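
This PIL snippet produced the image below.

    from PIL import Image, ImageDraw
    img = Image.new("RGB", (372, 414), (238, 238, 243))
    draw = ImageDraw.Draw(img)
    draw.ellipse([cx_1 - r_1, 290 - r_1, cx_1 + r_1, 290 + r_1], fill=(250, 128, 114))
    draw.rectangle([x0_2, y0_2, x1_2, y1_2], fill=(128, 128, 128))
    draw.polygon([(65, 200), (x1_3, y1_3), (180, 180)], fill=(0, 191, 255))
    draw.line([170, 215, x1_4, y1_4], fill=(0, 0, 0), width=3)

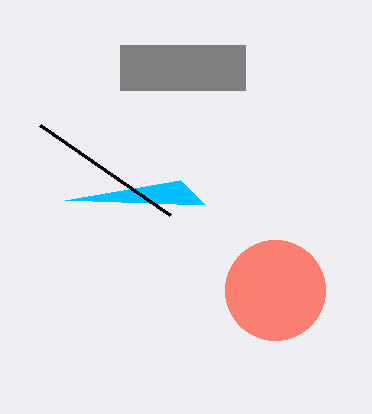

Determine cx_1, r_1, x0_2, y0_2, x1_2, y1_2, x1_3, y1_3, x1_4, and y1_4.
cx_1 = 275; r_1 = 50; x0_2 = 120; y0_2 = 45; x1_2 = 245; y1_2 = 90; x1_3 = 205; y1_3 = 205; x1_4 = 40; y1_4 = 125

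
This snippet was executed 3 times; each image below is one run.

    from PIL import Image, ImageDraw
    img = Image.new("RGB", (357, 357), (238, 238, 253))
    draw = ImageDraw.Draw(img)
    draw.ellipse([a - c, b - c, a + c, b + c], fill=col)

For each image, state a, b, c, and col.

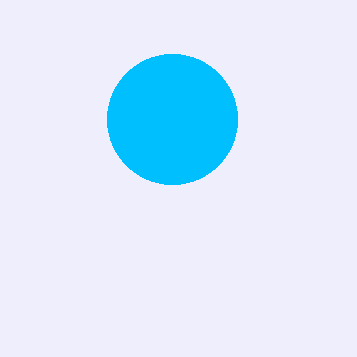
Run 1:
a = 172, b = 119, c = 65, col = 'deepskyblue'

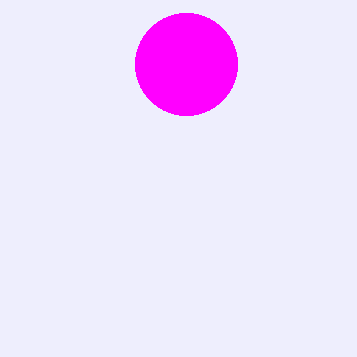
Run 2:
a = 186; b = 64; c = 51; col = 'magenta'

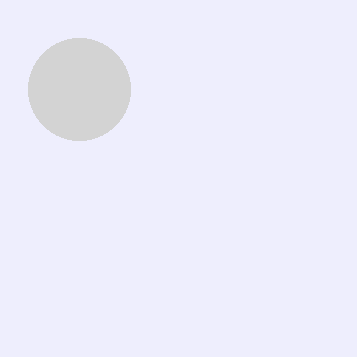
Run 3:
a = 79, b = 89, c = 51, col = 'lightgray'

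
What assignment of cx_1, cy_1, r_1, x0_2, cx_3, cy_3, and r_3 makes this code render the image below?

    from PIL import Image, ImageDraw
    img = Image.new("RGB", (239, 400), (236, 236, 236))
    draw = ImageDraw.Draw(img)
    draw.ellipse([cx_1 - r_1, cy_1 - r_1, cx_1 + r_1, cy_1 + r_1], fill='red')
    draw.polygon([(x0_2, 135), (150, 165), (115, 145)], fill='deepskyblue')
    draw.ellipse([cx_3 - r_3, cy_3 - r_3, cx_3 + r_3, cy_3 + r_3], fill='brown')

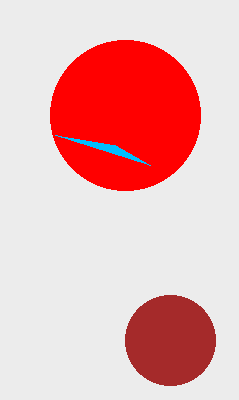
cx_1 = 125, cy_1 = 115, r_1 = 75, x0_2 = 55, cx_3 = 170, cy_3 = 340, r_3 = 45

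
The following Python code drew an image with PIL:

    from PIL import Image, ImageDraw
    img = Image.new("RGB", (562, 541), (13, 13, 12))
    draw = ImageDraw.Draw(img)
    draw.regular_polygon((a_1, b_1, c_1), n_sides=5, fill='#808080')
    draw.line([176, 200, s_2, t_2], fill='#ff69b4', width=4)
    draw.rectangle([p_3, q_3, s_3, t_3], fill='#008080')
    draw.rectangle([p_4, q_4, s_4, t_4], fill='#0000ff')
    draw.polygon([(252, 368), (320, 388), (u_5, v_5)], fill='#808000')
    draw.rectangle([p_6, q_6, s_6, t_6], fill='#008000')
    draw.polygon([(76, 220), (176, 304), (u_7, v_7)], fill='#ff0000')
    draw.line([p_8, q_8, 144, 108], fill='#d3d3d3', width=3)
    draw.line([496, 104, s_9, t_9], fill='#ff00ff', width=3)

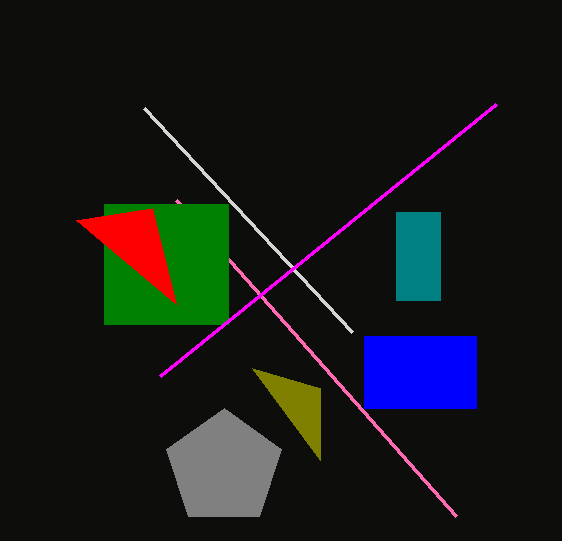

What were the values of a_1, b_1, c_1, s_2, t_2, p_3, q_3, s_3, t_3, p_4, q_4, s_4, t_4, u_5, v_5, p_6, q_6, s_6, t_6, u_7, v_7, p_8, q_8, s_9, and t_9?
a_1 = 224; b_1 = 468; c_1 = 60; s_2 = 456; t_2 = 516; p_3 = 396; q_3 = 212; s_3 = 440; t_3 = 300; p_4 = 364; q_4 = 336; s_4 = 476; t_4 = 408; u_5 = 320; v_5 = 460; p_6 = 104; q_6 = 204; s_6 = 228; t_6 = 324; u_7 = 152; v_7 = 208; p_8 = 352; q_8 = 332; s_9 = 160; t_9 = 376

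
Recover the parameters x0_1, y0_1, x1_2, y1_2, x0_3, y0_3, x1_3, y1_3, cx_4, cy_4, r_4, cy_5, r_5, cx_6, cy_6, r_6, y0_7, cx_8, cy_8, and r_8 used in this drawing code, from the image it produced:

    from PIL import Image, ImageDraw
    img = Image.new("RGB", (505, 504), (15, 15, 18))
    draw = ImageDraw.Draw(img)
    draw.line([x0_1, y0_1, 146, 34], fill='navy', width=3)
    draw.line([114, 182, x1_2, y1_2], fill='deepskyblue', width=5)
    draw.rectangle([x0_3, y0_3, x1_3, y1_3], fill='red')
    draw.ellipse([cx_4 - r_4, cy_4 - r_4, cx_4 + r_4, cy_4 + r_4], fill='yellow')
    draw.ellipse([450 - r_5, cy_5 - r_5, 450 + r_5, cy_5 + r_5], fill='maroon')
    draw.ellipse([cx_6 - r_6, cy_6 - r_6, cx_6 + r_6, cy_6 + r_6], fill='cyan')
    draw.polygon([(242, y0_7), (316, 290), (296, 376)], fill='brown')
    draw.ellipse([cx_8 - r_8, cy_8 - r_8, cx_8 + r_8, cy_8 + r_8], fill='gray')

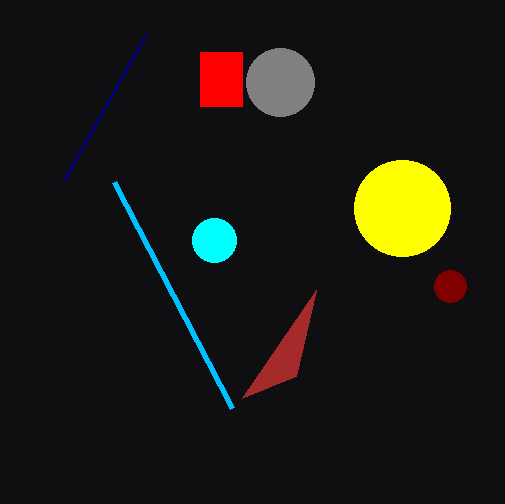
x0_1 = 64, y0_1 = 180, x1_2 = 232, y1_2 = 408, x0_3 = 200, y0_3 = 52, x1_3 = 242, y1_3 = 106, cx_4 = 402, cy_4 = 208, r_4 = 48, cy_5 = 286, r_5 = 16, cx_6 = 214, cy_6 = 240, r_6 = 22, y0_7 = 398, cx_8 = 280, cy_8 = 82, r_8 = 34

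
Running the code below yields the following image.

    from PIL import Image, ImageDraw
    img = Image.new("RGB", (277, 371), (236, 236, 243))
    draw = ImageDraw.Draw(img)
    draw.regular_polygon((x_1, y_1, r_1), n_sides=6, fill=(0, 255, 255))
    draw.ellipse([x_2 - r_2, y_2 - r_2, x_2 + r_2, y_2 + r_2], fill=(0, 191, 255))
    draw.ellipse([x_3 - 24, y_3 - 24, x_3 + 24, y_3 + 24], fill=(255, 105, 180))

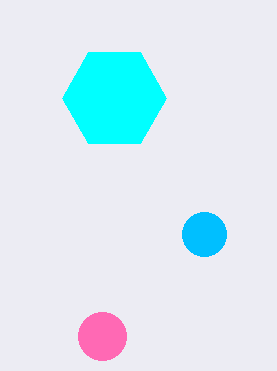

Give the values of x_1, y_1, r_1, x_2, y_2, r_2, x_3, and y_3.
x_1 = 114; y_1 = 98; r_1 = 52; x_2 = 204; y_2 = 234; r_2 = 22; x_3 = 102; y_3 = 336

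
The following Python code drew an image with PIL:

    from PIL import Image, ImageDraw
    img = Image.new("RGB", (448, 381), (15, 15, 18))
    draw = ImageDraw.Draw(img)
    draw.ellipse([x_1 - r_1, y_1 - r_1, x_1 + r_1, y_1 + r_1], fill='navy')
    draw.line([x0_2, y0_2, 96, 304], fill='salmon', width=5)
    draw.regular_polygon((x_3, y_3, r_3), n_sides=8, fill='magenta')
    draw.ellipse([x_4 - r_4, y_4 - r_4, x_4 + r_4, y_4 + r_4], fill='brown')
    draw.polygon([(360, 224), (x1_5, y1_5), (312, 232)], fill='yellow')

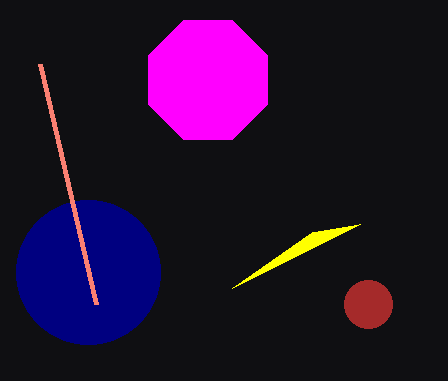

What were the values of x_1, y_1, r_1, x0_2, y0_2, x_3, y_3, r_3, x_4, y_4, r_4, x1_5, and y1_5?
x_1 = 88; y_1 = 272; r_1 = 72; x0_2 = 40; y0_2 = 64; x_3 = 208; y_3 = 80; r_3 = 64; x_4 = 368; y_4 = 304; r_4 = 24; x1_5 = 232; y1_5 = 288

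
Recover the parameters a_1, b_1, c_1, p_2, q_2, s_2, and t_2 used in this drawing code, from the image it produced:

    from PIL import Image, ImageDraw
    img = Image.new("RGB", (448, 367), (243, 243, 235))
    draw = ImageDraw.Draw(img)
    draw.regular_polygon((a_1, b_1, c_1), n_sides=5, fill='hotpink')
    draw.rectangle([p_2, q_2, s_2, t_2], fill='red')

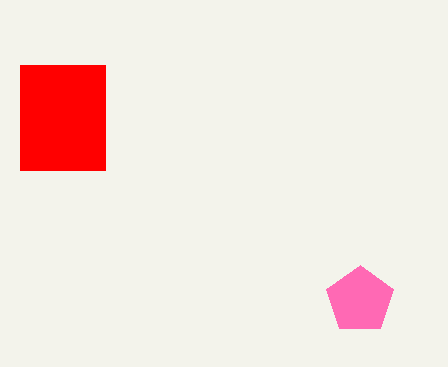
a_1 = 360
b_1 = 300
c_1 = 35
p_2 = 20
q_2 = 65
s_2 = 105
t_2 = 170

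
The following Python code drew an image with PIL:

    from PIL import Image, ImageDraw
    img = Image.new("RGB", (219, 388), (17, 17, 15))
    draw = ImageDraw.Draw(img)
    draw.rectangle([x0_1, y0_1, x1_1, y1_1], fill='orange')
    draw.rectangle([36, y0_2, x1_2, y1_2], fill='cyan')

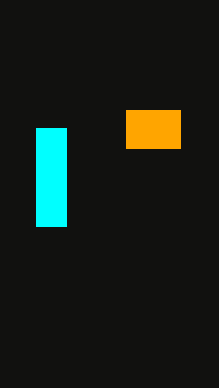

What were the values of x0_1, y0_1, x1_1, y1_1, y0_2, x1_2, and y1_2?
x0_1 = 126, y0_1 = 110, x1_1 = 180, y1_1 = 148, y0_2 = 128, x1_2 = 66, y1_2 = 226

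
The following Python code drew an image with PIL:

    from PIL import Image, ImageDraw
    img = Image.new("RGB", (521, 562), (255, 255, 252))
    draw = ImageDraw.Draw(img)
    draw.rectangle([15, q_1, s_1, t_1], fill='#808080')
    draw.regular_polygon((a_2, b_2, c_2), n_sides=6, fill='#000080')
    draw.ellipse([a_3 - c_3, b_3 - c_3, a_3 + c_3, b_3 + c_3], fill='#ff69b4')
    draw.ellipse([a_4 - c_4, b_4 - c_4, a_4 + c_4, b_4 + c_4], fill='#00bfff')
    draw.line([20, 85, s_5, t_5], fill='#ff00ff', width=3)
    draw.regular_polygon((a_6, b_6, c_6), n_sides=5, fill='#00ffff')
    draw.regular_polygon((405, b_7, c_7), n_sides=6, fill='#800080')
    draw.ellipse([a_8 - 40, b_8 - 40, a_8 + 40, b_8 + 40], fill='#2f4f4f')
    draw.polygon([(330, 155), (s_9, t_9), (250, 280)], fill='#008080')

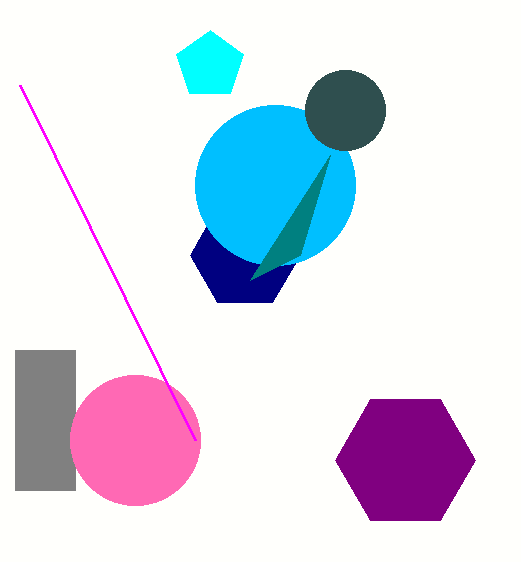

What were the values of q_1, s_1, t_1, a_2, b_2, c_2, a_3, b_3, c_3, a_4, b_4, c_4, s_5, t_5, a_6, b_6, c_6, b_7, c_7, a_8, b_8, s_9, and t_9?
q_1 = 350, s_1 = 75, t_1 = 490, a_2 = 245, b_2 = 255, c_2 = 55, a_3 = 135, b_3 = 440, c_3 = 65, a_4 = 275, b_4 = 185, c_4 = 80, s_5 = 195, t_5 = 440, a_6 = 210, b_6 = 65, c_6 = 35, b_7 = 460, c_7 = 70, a_8 = 345, b_8 = 110, s_9 = 300, t_9 = 255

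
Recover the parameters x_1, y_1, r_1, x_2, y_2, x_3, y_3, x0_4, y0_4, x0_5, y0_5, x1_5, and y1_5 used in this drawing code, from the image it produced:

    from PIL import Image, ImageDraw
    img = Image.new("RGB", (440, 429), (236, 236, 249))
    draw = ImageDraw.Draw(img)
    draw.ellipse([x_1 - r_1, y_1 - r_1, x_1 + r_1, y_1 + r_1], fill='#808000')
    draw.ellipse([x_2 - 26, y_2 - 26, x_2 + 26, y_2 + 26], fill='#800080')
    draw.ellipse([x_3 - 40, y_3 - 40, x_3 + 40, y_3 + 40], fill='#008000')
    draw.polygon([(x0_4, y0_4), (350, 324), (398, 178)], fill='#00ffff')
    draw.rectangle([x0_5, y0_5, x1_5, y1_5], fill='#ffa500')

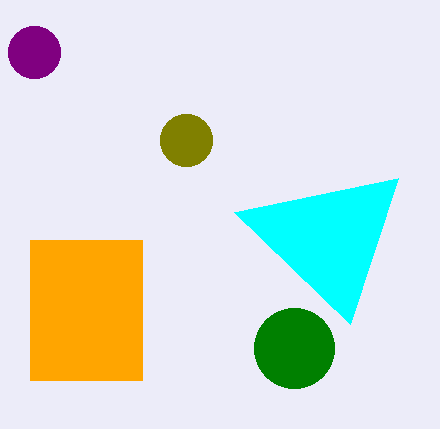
x_1 = 186
y_1 = 140
r_1 = 26
x_2 = 34
y_2 = 52
x_3 = 294
y_3 = 348
x0_4 = 234
y0_4 = 212
x0_5 = 30
y0_5 = 240
x1_5 = 142
y1_5 = 380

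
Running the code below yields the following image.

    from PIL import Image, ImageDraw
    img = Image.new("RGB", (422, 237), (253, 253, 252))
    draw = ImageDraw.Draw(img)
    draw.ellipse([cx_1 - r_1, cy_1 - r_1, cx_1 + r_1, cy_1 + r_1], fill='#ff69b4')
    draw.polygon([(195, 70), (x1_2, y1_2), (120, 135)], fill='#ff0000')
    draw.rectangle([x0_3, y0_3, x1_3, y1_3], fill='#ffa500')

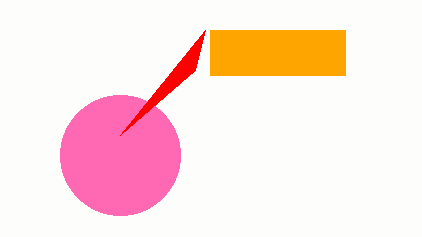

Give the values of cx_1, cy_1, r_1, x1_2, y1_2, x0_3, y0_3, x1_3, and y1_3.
cx_1 = 120, cy_1 = 155, r_1 = 60, x1_2 = 205, y1_2 = 30, x0_3 = 210, y0_3 = 30, x1_3 = 345, y1_3 = 75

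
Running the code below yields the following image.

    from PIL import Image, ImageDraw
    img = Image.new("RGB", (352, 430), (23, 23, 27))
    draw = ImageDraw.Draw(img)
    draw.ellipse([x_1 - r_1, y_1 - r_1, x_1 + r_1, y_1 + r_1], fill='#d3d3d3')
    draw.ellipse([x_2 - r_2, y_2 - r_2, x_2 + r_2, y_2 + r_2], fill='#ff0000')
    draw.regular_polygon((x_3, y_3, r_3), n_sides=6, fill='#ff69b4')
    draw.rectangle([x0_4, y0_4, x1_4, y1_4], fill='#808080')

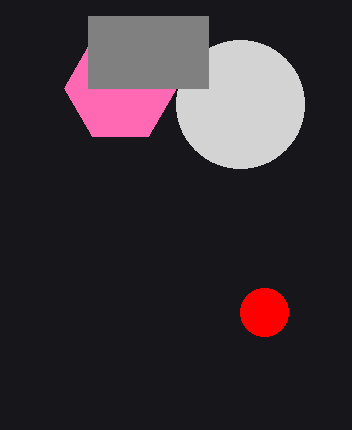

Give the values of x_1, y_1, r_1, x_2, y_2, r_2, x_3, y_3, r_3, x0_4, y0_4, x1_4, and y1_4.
x_1 = 240, y_1 = 104, r_1 = 64, x_2 = 264, y_2 = 312, r_2 = 24, x_3 = 120, y_3 = 88, r_3 = 56, x0_4 = 88, y0_4 = 16, x1_4 = 208, y1_4 = 88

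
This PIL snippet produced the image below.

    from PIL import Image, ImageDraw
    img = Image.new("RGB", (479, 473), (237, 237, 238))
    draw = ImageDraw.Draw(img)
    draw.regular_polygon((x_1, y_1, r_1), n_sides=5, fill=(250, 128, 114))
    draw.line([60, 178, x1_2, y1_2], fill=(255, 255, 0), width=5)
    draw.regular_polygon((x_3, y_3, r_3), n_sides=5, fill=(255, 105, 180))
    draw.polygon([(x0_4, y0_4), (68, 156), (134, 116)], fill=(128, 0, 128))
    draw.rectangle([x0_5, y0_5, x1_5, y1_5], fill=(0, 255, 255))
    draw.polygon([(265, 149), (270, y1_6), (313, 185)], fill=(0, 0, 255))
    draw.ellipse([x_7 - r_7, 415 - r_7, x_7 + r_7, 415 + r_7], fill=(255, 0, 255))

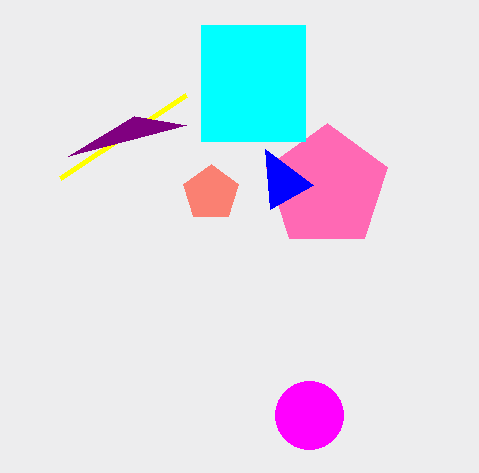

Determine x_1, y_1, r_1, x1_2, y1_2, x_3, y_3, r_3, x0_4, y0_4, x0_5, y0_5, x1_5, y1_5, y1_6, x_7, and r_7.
x_1 = 211; y_1 = 193; r_1 = 29; x1_2 = 186; y1_2 = 95; x_3 = 327; y_3 = 187; r_3 = 64; x0_4 = 186; y0_4 = 125; x0_5 = 201; y0_5 = 25; x1_5 = 305; y1_5 = 141; y1_6 = 209; x_7 = 309; r_7 = 34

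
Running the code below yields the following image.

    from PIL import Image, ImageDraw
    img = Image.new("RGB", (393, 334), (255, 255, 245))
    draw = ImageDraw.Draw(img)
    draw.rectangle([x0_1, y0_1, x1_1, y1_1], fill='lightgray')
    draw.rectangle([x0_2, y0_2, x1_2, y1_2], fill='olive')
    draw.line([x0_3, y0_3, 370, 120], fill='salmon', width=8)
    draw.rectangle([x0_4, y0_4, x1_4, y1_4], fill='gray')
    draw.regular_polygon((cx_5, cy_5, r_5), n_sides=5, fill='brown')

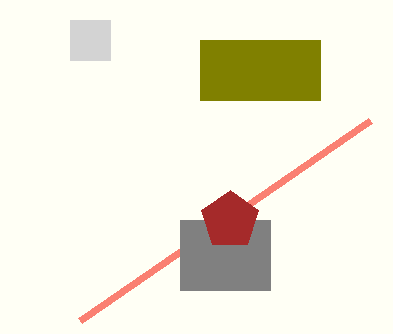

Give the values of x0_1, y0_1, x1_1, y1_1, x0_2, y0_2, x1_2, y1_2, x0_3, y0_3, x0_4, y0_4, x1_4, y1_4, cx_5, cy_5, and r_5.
x0_1 = 70, y0_1 = 20, x1_1 = 110, y1_1 = 60, x0_2 = 200, y0_2 = 40, x1_2 = 320, y1_2 = 100, x0_3 = 80, y0_3 = 320, x0_4 = 180, y0_4 = 220, x1_4 = 270, y1_4 = 290, cx_5 = 230, cy_5 = 220, r_5 = 30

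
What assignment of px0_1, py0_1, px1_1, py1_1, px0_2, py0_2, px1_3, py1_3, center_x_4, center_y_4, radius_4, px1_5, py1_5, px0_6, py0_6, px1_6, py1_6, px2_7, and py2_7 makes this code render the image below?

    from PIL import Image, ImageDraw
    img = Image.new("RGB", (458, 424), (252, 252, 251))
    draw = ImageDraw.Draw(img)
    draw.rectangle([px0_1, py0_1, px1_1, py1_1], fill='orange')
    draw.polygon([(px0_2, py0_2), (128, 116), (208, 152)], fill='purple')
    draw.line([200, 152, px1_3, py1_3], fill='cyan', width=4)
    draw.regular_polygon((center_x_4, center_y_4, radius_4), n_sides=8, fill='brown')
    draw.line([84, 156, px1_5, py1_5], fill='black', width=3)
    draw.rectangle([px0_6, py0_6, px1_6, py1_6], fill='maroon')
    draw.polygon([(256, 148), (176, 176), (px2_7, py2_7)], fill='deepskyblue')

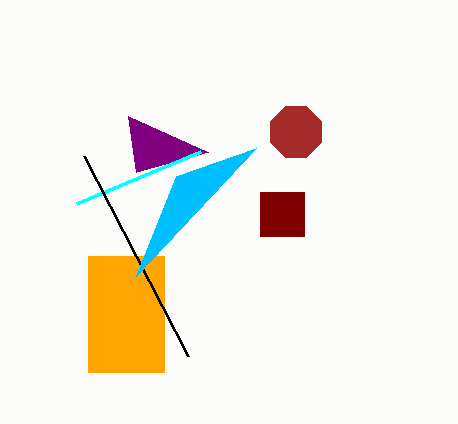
px0_1 = 88; py0_1 = 256; px1_1 = 164; py1_1 = 372; px0_2 = 136; py0_2 = 172; px1_3 = 76; py1_3 = 204; center_x_4 = 296; center_y_4 = 132; radius_4 = 28; px1_5 = 188; py1_5 = 356; px0_6 = 260; py0_6 = 192; px1_6 = 304; py1_6 = 236; px2_7 = 136; py2_7 = 276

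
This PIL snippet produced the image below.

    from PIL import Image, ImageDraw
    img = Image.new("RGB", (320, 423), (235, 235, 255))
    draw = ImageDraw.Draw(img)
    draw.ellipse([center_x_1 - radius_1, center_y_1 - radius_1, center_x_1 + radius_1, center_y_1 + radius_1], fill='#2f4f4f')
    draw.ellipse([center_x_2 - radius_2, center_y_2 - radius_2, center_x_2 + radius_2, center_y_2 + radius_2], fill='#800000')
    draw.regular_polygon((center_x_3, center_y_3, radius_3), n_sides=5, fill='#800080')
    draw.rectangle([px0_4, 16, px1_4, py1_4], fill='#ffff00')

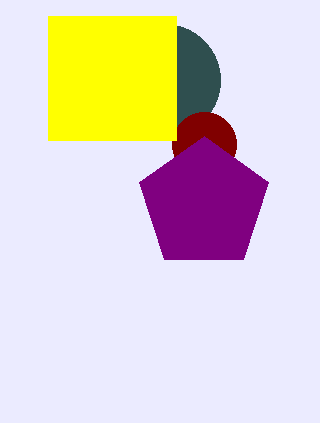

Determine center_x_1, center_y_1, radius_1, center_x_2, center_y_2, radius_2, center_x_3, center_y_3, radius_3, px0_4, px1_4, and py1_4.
center_x_1 = 164; center_y_1 = 80; radius_1 = 56; center_x_2 = 204; center_y_2 = 144; radius_2 = 32; center_x_3 = 204; center_y_3 = 204; radius_3 = 68; px0_4 = 48; px1_4 = 176; py1_4 = 140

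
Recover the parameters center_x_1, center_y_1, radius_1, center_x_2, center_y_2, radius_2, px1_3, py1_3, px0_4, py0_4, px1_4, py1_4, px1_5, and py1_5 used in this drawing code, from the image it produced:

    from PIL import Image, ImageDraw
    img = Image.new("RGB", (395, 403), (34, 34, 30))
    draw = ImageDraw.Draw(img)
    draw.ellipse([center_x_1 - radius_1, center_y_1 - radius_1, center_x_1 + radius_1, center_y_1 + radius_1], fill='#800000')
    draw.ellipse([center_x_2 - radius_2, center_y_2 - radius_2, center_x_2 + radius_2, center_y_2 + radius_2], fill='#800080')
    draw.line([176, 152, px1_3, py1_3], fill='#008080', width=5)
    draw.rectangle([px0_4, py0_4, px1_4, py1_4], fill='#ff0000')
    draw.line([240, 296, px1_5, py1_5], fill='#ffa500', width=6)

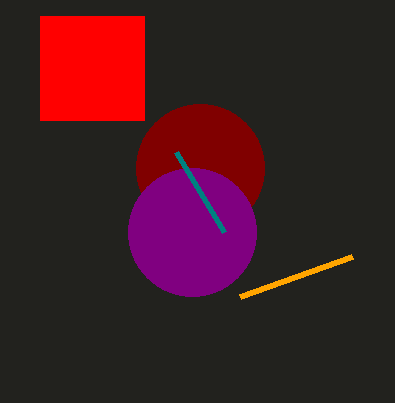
center_x_1 = 200; center_y_1 = 168; radius_1 = 64; center_x_2 = 192; center_y_2 = 232; radius_2 = 64; px1_3 = 224; py1_3 = 232; px0_4 = 40; py0_4 = 16; px1_4 = 144; py1_4 = 120; px1_5 = 352; py1_5 = 256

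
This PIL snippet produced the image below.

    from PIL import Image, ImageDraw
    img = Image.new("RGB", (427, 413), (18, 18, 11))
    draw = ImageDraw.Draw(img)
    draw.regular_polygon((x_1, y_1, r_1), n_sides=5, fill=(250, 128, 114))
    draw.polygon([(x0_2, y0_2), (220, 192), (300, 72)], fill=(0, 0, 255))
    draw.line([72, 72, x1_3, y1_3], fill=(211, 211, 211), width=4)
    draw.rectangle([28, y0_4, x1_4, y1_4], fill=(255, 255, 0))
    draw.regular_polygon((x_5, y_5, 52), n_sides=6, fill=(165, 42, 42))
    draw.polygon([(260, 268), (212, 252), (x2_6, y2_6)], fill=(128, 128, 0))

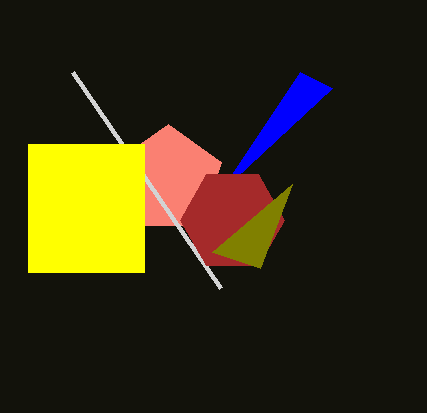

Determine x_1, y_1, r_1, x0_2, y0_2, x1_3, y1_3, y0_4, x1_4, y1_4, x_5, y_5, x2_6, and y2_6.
x_1 = 168; y_1 = 180; r_1 = 56; x0_2 = 332; y0_2 = 88; x1_3 = 220; y1_3 = 288; y0_4 = 144; x1_4 = 144; y1_4 = 272; x_5 = 232; y_5 = 220; x2_6 = 292; y2_6 = 184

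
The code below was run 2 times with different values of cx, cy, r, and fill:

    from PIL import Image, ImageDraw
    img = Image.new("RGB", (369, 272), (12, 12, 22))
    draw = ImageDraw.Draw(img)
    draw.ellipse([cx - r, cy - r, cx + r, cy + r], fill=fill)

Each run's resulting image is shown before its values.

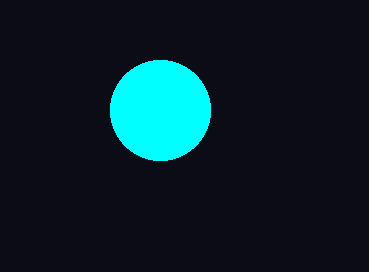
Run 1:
cx = 160, cy = 110, r = 50, fill = 'cyan'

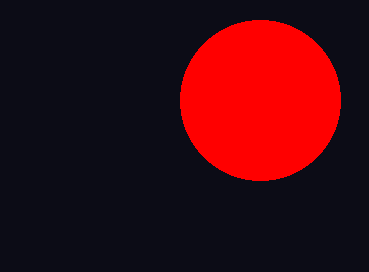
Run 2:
cx = 260
cy = 100
r = 80
fill = 'red'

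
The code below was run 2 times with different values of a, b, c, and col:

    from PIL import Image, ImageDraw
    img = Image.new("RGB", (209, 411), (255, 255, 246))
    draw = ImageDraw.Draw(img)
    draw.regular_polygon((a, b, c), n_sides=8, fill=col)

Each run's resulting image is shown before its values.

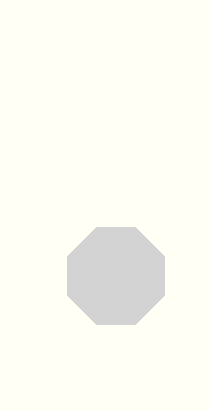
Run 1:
a = 116, b = 276, c = 52, col = 'lightgray'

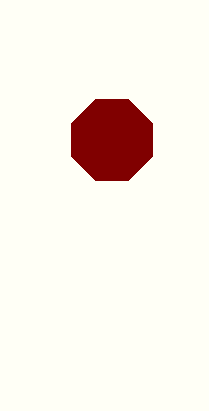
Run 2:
a = 112; b = 140; c = 44; col = 'maroon'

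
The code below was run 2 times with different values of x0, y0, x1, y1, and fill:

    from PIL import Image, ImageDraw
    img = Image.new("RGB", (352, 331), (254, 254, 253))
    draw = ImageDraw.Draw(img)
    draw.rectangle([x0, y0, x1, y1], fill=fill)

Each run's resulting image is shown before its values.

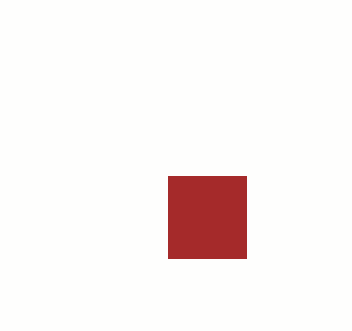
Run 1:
x0 = 168; y0 = 176; x1 = 246; y1 = 258; fill = 'brown'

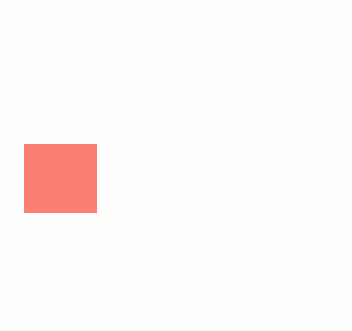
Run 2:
x0 = 24, y0 = 144, x1 = 96, y1 = 212, fill = 'salmon'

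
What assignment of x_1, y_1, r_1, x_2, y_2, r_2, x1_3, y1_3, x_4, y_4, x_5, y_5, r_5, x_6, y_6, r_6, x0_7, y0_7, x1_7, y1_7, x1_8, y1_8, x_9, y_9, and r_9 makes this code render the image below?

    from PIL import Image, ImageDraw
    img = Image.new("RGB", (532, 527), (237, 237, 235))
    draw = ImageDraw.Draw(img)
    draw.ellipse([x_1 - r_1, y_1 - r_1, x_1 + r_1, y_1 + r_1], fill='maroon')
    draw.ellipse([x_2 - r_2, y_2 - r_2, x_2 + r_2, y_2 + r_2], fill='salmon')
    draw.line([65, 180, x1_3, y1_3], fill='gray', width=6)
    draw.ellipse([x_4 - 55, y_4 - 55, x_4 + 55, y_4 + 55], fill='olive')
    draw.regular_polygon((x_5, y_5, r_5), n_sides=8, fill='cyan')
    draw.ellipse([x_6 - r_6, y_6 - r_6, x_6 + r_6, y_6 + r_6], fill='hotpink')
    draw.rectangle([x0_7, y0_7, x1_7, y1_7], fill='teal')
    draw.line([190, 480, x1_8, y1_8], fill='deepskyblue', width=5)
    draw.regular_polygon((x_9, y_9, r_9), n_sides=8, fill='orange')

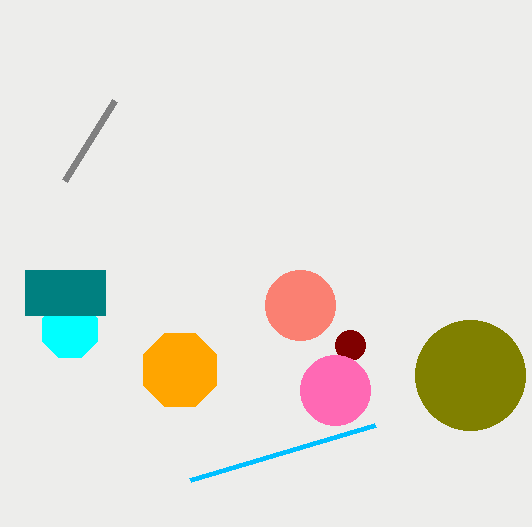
x_1 = 350, y_1 = 345, r_1 = 15, x_2 = 300, y_2 = 305, r_2 = 35, x1_3 = 115, y1_3 = 100, x_4 = 470, y_4 = 375, x_5 = 70, y_5 = 330, r_5 = 30, x_6 = 335, y_6 = 390, r_6 = 35, x0_7 = 25, y0_7 = 270, x1_7 = 105, y1_7 = 315, x1_8 = 375, y1_8 = 425, x_9 = 180, y_9 = 370, r_9 = 40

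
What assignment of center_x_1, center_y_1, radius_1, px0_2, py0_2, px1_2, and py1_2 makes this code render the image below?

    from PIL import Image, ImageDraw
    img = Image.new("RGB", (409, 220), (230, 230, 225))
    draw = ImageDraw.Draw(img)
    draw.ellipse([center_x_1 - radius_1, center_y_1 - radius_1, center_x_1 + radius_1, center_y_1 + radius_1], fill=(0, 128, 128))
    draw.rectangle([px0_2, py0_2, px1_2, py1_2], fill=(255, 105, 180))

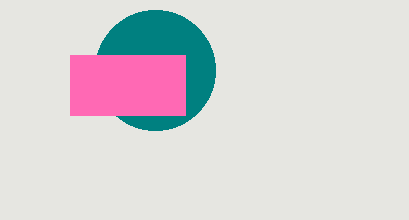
center_x_1 = 155, center_y_1 = 70, radius_1 = 60, px0_2 = 70, py0_2 = 55, px1_2 = 185, py1_2 = 115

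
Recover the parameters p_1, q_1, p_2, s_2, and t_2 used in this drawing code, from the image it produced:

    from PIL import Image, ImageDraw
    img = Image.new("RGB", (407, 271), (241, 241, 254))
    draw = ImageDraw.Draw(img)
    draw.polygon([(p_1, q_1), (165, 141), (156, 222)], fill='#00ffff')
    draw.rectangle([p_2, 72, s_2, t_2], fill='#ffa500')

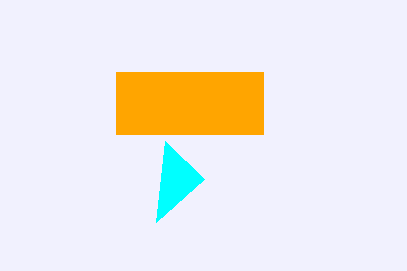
p_1 = 204
q_1 = 179
p_2 = 116
s_2 = 263
t_2 = 134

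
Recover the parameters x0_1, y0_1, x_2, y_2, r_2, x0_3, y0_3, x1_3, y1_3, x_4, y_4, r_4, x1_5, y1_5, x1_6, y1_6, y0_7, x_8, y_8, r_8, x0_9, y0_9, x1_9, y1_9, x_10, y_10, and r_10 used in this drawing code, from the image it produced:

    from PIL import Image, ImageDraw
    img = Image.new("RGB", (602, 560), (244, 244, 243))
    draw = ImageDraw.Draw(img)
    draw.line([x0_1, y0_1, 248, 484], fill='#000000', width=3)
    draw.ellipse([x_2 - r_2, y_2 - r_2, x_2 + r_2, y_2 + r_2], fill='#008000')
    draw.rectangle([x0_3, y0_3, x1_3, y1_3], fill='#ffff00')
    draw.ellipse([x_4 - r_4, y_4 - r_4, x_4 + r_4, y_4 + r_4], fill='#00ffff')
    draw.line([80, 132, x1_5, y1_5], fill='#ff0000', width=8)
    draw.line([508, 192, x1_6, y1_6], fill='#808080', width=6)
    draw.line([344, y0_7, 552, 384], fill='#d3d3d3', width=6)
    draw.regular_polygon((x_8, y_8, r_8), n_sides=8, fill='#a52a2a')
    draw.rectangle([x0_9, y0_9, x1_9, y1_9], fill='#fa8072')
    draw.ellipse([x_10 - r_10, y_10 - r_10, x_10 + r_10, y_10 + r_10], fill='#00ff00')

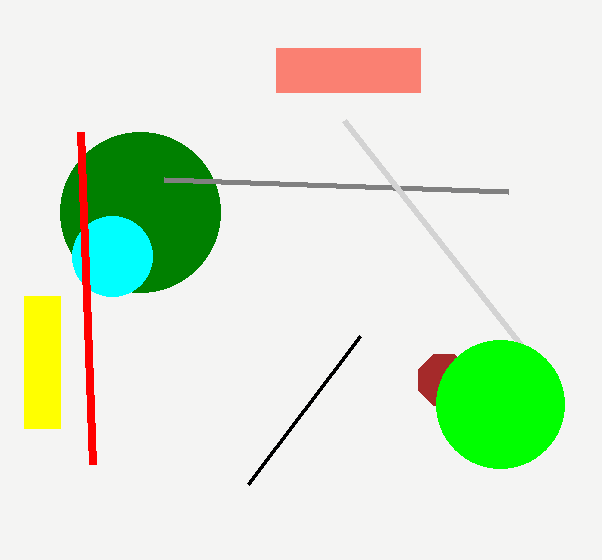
x0_1 = 360, y0_1 = 336, x_2 = 140, y_2 = 212, r_2 = 80, x0_3 = 24, y0_3 = 296, x1_3 = 60, y1_3 = 428, x_4 = 112, y_4 = 256, r_4 = 40, x1_5 = 92, y1_5 = 464, x1_6 = 164, y1_6 = 180, y0_7 = 120, x_8 = 444, y_8 = 380, r_8 = 28, x0_9 = 276, y0_9 = 48, x1_9 = 420, y1_9 = 92, x_10 = 500, y_10 = 404, r_10 = 64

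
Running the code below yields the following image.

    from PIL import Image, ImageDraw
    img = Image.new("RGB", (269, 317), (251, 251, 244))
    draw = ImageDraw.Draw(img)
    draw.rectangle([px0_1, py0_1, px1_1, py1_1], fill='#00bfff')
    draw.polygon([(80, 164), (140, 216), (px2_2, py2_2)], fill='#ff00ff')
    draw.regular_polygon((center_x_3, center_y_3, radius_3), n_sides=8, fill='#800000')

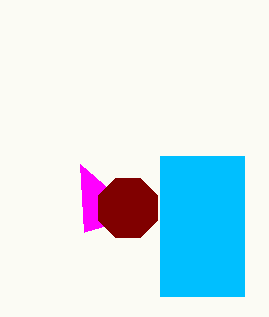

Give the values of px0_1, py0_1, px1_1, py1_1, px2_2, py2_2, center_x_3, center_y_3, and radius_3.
px0_1 = 160
py0_1 = 156
px1_1 = 244
py1_1 = 296
px2_2 = 84
py2_2 = 232
center_x_3 = 128
center_y_3 = 208
radius_3 = 32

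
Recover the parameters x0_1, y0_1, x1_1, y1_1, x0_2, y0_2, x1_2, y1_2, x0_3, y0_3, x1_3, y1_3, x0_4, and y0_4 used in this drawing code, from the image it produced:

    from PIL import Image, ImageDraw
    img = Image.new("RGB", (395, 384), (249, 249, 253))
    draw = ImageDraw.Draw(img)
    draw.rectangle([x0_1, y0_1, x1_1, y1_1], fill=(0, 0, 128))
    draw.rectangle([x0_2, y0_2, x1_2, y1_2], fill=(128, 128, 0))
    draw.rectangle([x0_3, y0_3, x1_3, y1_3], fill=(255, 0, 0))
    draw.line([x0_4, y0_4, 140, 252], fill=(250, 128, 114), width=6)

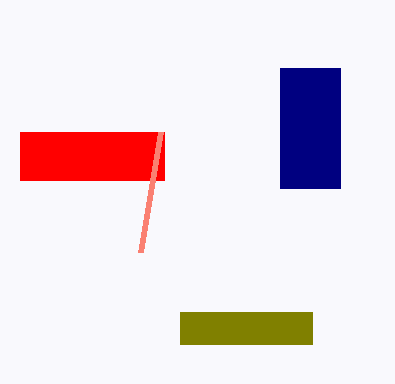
x0_1 = 280
y0_1 = 68
x1_1 = 340
y1_1 = 188
x0_2 = 180
y0_2 = 312
x1_2 = 312
y1_2 = 344
x0_3 = 20
y0_3 = 132
x1_3 = 164
y1_3 = 180
x0_4 = 160
y0_4 = 132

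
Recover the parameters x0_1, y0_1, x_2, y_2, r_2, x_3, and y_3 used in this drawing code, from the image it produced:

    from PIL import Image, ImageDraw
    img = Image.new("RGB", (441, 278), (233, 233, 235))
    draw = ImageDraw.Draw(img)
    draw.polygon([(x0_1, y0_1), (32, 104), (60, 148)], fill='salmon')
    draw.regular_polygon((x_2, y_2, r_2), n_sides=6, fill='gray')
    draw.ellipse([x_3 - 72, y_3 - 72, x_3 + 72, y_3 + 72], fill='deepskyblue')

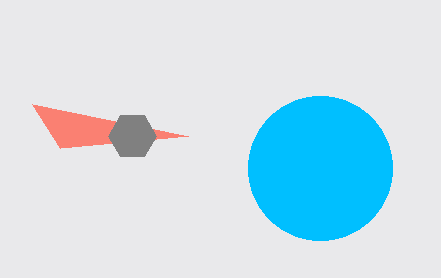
x0_1 = 188, y0_1 = 136, x_2 = 132, y_2 = 136, r_2 = 24, x_3 = 320, y_3 = 168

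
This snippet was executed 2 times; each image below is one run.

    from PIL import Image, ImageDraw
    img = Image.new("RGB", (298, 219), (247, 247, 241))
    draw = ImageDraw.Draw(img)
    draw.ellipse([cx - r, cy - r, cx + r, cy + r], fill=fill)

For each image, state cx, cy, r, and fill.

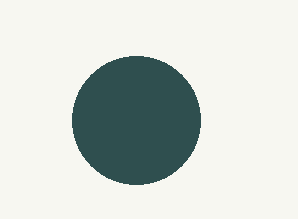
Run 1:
cx = 136, cy = 120, r = 64, fill = 'darkslategray'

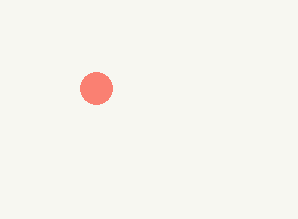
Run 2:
cx = 96; cy = 88; r = 16; fill = 'salmon'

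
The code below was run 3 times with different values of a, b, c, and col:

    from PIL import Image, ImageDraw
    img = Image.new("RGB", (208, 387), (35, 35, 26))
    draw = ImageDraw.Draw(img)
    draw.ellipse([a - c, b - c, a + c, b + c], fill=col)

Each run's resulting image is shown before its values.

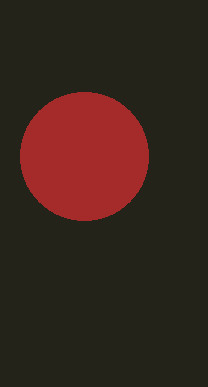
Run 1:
a = 84, b = 156, c = 64, col = 'brown'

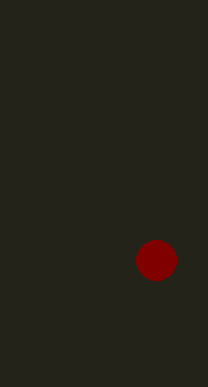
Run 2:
a = 156, b = 260, c = 20, col = 'maroon'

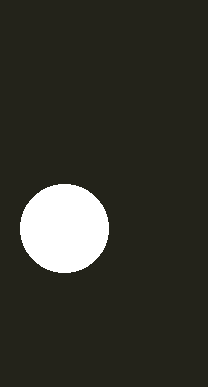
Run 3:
a = 64
b = 228
c = 44
col = 'white'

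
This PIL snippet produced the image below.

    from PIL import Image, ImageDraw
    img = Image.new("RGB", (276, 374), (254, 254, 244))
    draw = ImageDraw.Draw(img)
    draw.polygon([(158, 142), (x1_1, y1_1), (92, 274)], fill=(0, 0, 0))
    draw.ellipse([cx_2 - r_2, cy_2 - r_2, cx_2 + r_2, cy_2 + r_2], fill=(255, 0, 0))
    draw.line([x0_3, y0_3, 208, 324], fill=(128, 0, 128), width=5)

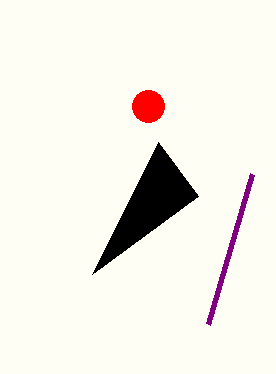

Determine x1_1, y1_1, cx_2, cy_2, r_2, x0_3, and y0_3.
x1_1 = 198; y1_1 = 196; cx_2 = 148; cy_2 = 106; r_2 = 16; x0_3 = 252; y0_3 = 174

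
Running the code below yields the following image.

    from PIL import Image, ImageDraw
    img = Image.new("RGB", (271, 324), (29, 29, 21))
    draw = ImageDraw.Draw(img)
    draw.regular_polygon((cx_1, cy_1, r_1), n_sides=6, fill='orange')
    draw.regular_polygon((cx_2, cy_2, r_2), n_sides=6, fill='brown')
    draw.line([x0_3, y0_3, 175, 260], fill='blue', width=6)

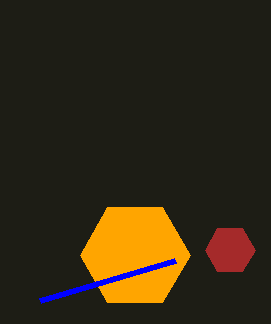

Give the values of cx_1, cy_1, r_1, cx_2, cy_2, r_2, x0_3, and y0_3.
cx_1 = 135
cy_1 = 255
r_1 = 55
cx_2 = 230
cy_2 = 250
r_2 = 25
x0_3 = 40
y0_3 = 300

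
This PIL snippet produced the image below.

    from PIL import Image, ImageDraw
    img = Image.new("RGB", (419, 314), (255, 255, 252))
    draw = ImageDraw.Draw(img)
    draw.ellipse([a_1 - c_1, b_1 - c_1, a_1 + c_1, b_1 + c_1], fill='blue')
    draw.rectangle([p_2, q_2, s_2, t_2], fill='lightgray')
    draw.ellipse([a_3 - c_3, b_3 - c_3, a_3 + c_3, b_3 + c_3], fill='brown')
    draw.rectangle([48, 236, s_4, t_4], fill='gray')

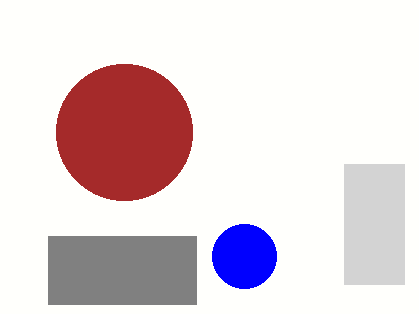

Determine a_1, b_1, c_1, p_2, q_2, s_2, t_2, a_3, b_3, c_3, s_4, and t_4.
a_1 = 244, b_1 = 256, c_1 = 32, p_2 = 344, q_2 = 164, s_2 = 404, t_2 = 284, a_3 = 124, b_3 = 132, c_3 = 68, s_4 = 196, t_4 = 304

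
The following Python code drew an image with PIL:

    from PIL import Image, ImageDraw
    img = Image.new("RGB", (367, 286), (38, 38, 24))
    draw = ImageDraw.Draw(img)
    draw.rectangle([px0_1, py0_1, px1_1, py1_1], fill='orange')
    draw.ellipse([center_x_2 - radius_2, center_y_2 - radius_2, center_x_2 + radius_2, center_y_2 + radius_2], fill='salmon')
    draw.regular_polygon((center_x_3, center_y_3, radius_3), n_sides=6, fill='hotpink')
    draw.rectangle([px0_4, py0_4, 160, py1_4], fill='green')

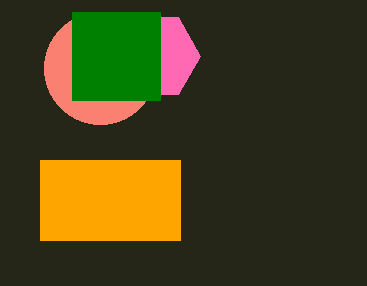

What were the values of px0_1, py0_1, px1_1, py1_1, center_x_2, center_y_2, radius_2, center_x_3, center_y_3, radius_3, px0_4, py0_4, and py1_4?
px0_1 = 40; py0_1 = 160; px1_1 = 180; py1_1 = 240; center_x_2 = 100; center_y_2 = 68; radius_2 = 56; center_x_3 = 156; center_y_3 = 56; radius_3 = 44; px0_4 = 72; py0_4 = 12; py1_4 = 100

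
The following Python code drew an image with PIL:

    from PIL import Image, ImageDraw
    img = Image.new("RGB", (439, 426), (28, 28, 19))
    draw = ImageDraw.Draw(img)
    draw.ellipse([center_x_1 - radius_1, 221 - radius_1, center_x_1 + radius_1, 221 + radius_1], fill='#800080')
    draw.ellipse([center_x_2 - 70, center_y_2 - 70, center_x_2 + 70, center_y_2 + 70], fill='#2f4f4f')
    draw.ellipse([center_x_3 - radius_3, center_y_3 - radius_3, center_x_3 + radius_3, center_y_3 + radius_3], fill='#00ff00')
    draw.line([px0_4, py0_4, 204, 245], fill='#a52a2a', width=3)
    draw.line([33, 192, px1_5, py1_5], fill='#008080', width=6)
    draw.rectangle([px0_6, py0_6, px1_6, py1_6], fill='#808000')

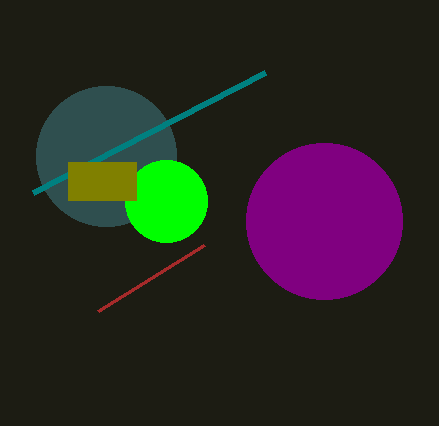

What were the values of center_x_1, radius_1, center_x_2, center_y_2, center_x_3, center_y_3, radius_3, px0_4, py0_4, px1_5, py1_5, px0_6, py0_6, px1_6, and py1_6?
center_x_1 = 324, radius_1 = 78, center_x_2 = 106, center_y_2 = 156, center_x_3 = 166, center_y_3 = 201, radius_3 = 41, px0_4 = 98, py0_4 = 311, px1_5 = 265, py1_5 = 72, px0_6 = 68, py0_6 = 162, px1_6 = 136, py1_6 = 200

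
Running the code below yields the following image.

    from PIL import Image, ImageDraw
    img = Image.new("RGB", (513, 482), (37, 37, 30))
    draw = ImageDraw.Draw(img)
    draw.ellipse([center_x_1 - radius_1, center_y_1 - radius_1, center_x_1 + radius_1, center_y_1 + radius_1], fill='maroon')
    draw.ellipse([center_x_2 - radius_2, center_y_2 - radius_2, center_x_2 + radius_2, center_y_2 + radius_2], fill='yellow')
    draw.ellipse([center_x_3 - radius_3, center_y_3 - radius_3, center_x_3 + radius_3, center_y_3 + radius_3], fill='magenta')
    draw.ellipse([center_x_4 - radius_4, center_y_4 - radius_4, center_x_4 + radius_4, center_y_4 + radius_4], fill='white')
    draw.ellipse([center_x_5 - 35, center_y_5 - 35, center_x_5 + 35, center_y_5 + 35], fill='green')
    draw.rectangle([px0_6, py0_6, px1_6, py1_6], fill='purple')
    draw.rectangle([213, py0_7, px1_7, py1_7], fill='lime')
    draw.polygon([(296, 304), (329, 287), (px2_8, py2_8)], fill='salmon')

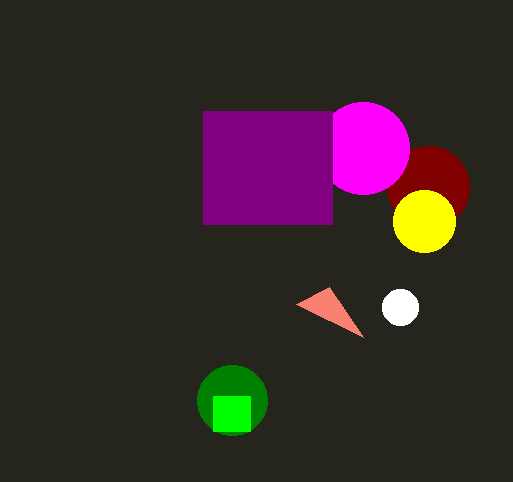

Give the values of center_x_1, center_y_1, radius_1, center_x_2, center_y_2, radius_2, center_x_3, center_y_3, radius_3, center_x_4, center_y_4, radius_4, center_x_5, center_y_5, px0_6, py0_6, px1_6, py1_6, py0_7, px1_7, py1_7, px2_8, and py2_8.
center_x_1 = 428, center_y_1 = 187, radius_1 = 41, center_x_2 = 424, center_y_2 = 221, radius_2 = 31, center_x_3 = 363, center_y_3 = 148, radius_3 = 46, center_x_4 = 400, center_y_4 = 307, radius_4 = 18, center_x_5 = 232, center_y_5 = 400, px0_6 = 203, py0_6 = 111, px1_6 = 332, py1_6 = 224, py0_7 = 396, px1_7 = 250, py1_7 = 431, px2_8 = 363, py2_8 = 337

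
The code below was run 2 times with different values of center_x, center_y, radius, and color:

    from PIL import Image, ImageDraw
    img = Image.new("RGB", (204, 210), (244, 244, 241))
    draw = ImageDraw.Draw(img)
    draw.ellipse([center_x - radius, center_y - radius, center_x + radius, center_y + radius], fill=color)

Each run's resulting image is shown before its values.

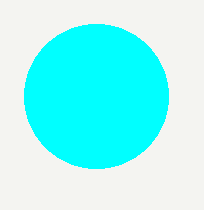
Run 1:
center_x = 96
center_y = 96
radius = 72
color = 'cyan'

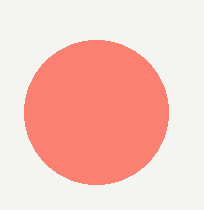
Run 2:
center_x = 96; center_y = 112; radius = 72; color = 'salmon'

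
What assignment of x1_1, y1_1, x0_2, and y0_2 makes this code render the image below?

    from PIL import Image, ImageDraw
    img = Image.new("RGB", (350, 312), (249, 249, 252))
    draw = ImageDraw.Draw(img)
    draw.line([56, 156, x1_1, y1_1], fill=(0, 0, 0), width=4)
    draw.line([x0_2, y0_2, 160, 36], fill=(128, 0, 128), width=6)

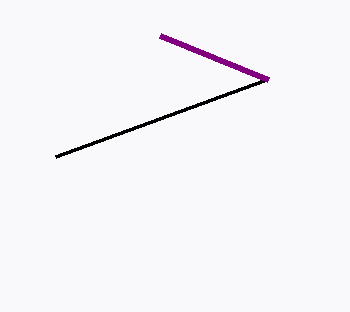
x1_1 = 264
y1_1 = 80
x0_2 = 268
y0_2 = 80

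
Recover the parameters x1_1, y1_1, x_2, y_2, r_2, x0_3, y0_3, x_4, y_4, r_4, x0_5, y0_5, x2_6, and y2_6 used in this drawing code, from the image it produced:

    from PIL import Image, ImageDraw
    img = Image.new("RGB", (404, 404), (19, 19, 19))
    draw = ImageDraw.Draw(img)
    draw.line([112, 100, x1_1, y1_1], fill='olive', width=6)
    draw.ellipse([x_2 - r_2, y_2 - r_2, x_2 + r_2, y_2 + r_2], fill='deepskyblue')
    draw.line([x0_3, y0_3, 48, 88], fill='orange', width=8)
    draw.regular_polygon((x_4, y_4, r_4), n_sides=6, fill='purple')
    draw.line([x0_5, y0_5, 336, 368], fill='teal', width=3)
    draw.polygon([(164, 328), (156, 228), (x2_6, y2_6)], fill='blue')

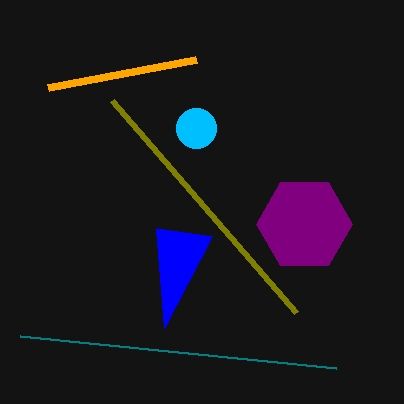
x1_1 = 296, y1_1 = 312, x_2 = 196, y_2 = 128, r_2 = 20, x0_3 = 196, y0_3 = 60, x_4 = 304, y_4 = 224, r_4 = 48, x0_5 = 20, y0_5 = 336, x2_6 = 212, y2_6 = 236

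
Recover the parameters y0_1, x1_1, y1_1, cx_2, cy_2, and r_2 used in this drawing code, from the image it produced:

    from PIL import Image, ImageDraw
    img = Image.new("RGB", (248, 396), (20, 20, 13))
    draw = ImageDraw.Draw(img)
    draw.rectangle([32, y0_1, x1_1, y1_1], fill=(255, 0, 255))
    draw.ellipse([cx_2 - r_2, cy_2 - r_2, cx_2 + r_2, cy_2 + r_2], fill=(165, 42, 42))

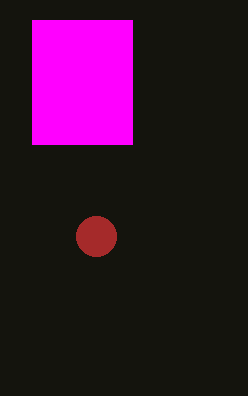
y0_1 = 20
x1_1 = 132
y1_1 = 144
cx_2 = 96
cy_2 = 236
r_2 = 20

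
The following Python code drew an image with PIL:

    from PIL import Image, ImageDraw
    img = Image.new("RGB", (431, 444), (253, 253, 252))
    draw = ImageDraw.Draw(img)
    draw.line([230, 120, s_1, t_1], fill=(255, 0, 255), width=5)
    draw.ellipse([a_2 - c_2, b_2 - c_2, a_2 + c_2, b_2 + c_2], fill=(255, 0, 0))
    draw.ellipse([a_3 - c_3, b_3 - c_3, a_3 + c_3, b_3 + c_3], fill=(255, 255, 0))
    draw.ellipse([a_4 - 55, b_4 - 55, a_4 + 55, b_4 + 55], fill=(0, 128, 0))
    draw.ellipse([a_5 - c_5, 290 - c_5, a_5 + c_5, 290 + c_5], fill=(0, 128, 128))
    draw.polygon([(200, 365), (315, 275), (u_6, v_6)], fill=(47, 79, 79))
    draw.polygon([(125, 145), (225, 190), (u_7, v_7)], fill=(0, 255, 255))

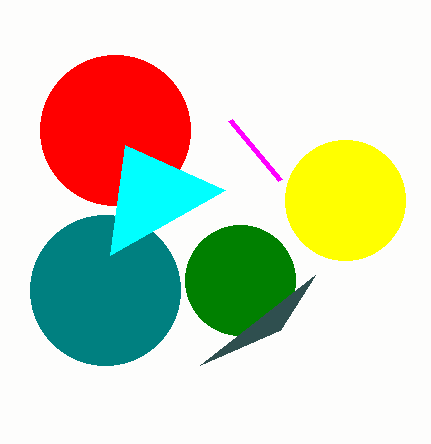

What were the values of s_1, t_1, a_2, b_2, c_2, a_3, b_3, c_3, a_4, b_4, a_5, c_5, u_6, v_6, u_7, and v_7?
s_1 = 280, t_1 = 180, a_2 = 115, b_2 = 130, c_2 = 75, a_3 = 345, b_3 = 200, c_3 = 60, a_4 = 240, b_4 = 280, a_5 = 105, c_5 = 75, u_6 = 280, v_6 = 330, u_7 = 110, v_7 = 255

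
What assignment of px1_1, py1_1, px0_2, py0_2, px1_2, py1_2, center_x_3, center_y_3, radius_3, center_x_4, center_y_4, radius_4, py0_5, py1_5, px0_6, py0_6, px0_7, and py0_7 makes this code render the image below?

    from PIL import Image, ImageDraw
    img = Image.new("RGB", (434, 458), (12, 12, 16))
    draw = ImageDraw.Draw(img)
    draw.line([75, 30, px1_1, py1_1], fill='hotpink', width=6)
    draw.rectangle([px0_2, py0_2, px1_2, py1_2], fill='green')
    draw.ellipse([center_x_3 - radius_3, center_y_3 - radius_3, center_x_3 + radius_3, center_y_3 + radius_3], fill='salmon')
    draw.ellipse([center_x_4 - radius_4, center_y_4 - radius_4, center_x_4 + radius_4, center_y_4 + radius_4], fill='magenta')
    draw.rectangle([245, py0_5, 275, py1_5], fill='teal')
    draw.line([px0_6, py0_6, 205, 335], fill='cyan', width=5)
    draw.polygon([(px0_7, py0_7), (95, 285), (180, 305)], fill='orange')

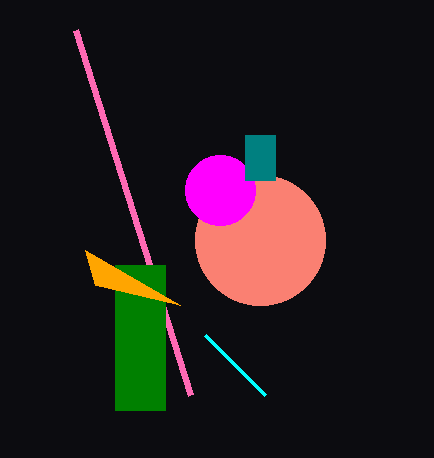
px1_1 = 190
py1_1 = 395
px0_2 = 115
py0_2 = 265
px1_2 = 165
py1_2 = 410
center_x_3 = 260
center_y_3 = 240
radius_3 = 65
center_x_4 = 220
center_y_4 = 190
radius_4 = 35
py0_5 = 135
py1_5 = 180
px0_6 = 265
py0_6 = 395
px0_7 = 85
py0_7 = 250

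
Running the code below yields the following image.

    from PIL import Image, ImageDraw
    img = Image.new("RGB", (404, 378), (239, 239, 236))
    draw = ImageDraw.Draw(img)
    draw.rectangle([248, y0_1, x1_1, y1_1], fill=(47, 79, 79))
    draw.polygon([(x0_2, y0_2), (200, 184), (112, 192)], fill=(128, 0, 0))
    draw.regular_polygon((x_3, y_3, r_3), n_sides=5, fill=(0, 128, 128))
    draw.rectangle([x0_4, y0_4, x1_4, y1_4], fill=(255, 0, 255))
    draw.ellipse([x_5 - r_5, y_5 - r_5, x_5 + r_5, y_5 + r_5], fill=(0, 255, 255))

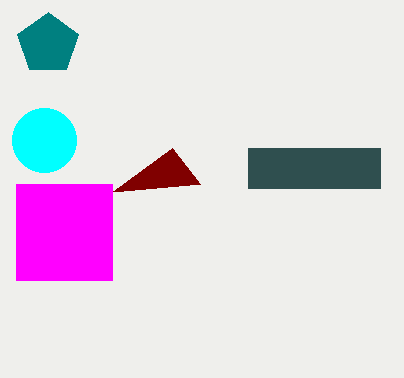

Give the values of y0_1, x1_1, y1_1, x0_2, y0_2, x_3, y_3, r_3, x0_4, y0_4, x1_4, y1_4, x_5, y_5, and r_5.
y0_1 = 148, x1_1 = 380, y1_1 = 188, x0_2 = 172, y0_2 = 148, x_3 = 48, y_3 = 44, r_3 = 32, x0_4 = 16, y0_4 = 184, x1_4 = 112, y1_4 = 280, x_5 = 44, y_5 = 140, r_5 = 32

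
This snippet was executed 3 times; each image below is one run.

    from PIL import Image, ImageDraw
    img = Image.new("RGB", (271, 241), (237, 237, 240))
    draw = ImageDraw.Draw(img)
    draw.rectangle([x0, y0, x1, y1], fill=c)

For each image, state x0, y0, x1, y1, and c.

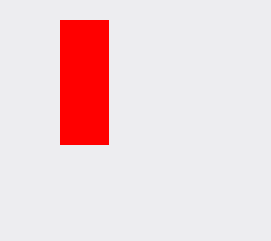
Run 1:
x0 = 60; y0 = 20; x1 = 108; y1 = 144; c = 'red'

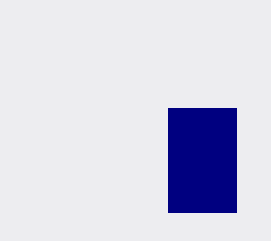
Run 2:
x0 = 168; y0 = 108; x1 = 236; y1 = 212; c = 'navy'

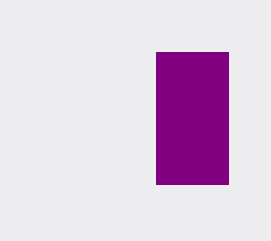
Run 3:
x0 = 156; y0 = 52; x1 = 228; y1 = 184; c = 'purple'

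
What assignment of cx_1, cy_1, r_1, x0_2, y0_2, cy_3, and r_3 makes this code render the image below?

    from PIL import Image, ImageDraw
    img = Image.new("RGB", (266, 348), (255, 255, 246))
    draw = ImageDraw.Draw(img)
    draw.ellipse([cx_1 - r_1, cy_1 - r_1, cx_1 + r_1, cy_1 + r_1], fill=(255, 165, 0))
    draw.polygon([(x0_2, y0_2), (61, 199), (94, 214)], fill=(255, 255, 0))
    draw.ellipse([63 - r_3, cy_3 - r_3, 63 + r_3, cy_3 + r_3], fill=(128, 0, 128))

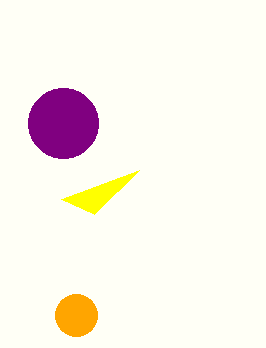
cx_1 = 76, cy_1 = 315, r_1 = 21, x0_2 = 139, y0_2 = 170, cy_3 = 123, r_3 = 35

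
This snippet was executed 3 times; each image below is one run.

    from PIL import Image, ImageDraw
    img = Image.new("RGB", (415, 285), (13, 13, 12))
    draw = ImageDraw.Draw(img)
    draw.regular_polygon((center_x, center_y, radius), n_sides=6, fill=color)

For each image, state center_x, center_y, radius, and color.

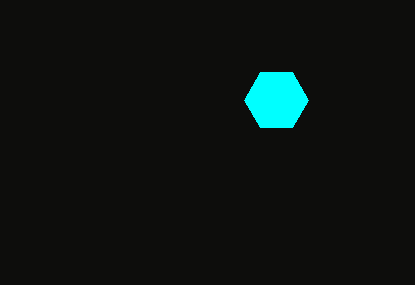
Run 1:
center_x = 276
center_y = 100
radius = 32
color = 'cyan'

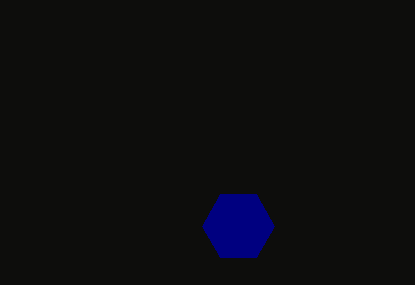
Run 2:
center_x = 238
center_y = 226
radius = 36
color = 'navy'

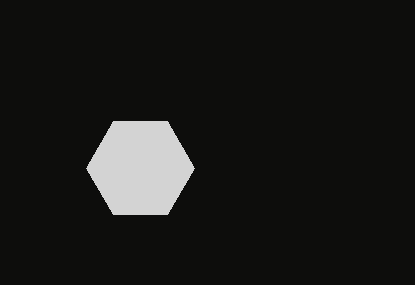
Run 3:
center_x = 140, center_y = 168, radius = 54, color = 'lightgray'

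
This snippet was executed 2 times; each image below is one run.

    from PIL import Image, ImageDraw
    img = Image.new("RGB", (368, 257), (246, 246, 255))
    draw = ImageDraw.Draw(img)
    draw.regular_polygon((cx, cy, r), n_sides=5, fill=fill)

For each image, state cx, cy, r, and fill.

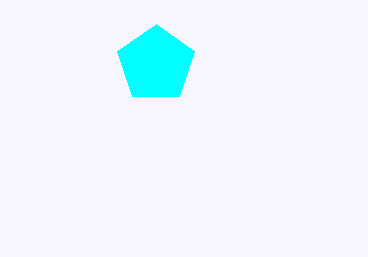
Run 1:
cx = 156
cy = 64
r = 40
fill = 'cyan'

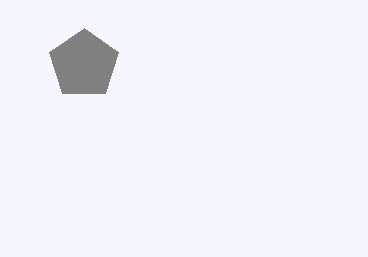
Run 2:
cx = 84, cy = 64, r = 36, fill = 'gray'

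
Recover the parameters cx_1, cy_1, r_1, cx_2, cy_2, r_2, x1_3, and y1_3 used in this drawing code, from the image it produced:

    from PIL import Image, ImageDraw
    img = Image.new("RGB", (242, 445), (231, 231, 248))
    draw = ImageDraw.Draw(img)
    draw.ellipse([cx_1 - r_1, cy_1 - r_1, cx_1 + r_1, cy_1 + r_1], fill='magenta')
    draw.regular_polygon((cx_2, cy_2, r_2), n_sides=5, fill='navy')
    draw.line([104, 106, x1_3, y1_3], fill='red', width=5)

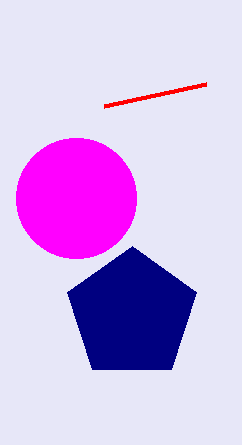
cx_1 = 76, cy_1 = 198, r_1 = 60, cx_2 = 132, cy_2 = 314, r_2 = 68, x1_3 = 206, y1_3 = 84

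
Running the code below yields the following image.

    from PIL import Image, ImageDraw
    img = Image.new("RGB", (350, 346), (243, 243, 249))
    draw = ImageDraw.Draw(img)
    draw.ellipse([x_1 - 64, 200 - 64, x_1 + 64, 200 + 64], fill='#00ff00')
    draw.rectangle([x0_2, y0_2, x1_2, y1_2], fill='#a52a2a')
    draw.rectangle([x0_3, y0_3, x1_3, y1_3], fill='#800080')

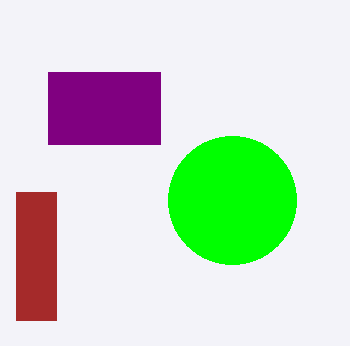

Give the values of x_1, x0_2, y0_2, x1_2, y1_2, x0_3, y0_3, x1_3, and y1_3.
x_1 = 232, x0_2 = 16, y0_2 = 192, x1_2 = 56, y1_2 = 320, x0_3 = 48, y0_3 = 72, x1_3 = 160, y1_3 = 144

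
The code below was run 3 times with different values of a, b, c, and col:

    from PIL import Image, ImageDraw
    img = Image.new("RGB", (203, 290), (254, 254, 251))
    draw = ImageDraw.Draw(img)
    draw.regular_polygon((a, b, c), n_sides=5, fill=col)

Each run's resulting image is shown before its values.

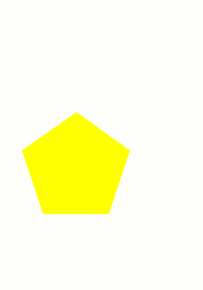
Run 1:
a = 76; b = 168; c = 56; col = 'yellow'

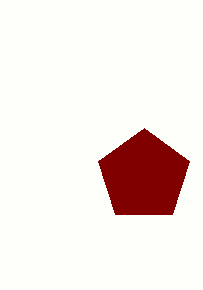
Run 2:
a = 144, b = 176, c = 48, col = 'maroon'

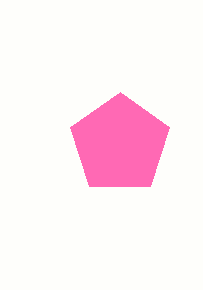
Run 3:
a = 120, b = 144, c = 52, col = 'hotpink'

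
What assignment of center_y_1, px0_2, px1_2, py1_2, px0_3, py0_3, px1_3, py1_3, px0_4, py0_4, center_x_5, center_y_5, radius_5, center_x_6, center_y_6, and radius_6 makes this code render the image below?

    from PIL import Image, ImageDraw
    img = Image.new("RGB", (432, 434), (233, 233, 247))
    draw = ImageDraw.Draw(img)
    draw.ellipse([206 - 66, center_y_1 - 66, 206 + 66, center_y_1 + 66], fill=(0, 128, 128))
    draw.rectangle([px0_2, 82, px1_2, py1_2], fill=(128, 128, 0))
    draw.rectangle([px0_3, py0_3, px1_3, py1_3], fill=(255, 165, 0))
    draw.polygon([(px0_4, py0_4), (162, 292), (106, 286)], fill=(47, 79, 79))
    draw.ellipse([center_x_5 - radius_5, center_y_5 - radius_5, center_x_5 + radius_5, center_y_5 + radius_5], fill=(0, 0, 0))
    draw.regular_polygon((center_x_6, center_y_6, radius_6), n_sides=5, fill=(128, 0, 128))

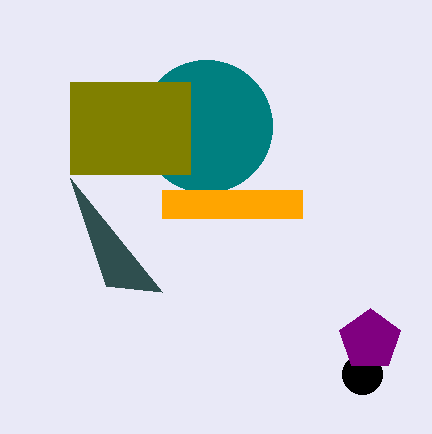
center_y_1 = 126
px0_2 = 70
px1_2 = 190
py1_2 = 174
px0_3 = 162
py0_3 = 190
px1_3 = 302
py1_3 = 218
px0_4 = 70
py0_4 = 178
center_x_5 = 362
center_y_5 = 374
radius_5 = 20
center_x_6 = 370
center_y_6 = 340
radius_6 = 32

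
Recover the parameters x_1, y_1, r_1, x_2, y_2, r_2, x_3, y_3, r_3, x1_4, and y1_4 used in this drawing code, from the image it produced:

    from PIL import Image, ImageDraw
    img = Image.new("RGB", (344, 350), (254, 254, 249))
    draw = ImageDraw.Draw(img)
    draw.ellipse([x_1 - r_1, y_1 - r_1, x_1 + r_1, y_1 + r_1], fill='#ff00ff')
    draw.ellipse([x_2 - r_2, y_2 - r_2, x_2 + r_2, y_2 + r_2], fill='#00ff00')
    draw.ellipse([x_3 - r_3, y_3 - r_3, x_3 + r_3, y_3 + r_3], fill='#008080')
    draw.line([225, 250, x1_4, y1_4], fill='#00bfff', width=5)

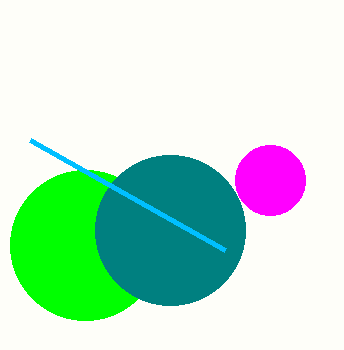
x_1 = 270, y_1 = 180, r_1 = 35, x_2 = 85, y_2 = 245, r_2 = 75, x_3 = 170, y_3 = 230, r_3 = 75, x1_4 = 30, y1_4 = 140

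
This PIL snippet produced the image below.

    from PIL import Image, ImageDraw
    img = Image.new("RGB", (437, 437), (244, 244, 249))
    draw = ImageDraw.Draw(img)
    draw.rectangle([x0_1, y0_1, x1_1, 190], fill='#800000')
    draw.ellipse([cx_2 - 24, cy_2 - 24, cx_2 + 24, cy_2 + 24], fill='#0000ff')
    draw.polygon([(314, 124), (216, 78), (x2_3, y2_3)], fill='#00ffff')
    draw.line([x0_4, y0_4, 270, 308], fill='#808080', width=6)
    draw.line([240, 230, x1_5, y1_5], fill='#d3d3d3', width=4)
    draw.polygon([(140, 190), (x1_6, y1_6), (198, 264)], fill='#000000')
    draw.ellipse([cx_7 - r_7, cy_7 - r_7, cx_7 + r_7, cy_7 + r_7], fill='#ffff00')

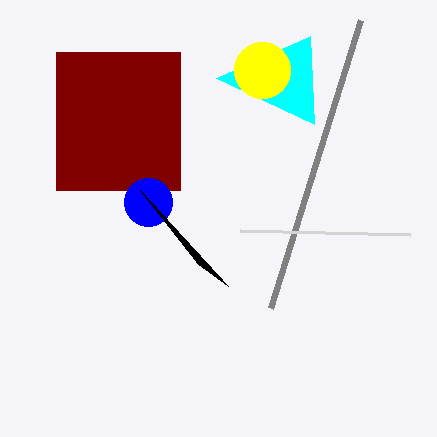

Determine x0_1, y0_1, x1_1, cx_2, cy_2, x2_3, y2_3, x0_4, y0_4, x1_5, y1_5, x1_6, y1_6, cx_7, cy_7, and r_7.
x0_1 = 56
y0_1 = 52
x1_1 = 180
cx_2 = 148
cy_2 = 202
x2_3 = 310
y2_3 = 36
x0_4 = 360
y0_4 = 20
x1_5 = 410
y1_5 = 234
x1_6 = 228
y1_6 = 286
cx_7 = 262
cy_7 = 70
r_7 = 28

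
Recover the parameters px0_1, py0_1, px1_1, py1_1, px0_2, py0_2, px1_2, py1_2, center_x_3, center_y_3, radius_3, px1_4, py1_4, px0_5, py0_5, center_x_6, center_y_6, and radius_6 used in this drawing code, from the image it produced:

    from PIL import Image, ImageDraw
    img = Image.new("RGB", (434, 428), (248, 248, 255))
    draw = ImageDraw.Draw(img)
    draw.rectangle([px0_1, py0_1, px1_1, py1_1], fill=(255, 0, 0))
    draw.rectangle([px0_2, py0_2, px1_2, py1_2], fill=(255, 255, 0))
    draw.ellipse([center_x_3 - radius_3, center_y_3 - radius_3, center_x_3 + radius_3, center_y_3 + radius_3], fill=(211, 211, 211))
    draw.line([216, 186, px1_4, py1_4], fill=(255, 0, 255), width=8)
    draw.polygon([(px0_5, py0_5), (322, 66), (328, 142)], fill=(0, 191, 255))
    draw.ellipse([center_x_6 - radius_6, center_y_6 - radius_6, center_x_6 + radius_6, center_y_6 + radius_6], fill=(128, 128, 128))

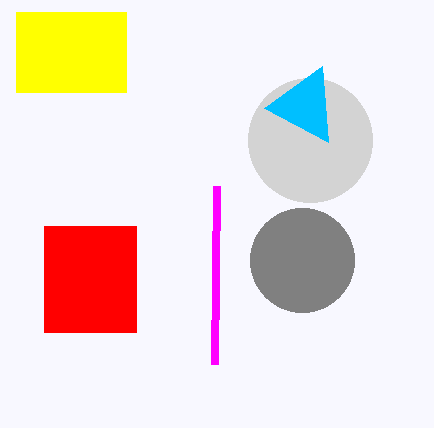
px0_1 = 44; py0_1 = 226; px1_1 = 136; py1_1 = 332; px0_2 = 16; py0_2 = 12; px1_2 = 126; py1_2 = 92; center_x_3 = 310; center_y_3 = 140; radius_3 = 62; px1_4 = 214; py1_4 = 364; px0_5 = 264; py0_5 = 108; center_x_6 = 302; center_y_6 = 260; radius_6 = 52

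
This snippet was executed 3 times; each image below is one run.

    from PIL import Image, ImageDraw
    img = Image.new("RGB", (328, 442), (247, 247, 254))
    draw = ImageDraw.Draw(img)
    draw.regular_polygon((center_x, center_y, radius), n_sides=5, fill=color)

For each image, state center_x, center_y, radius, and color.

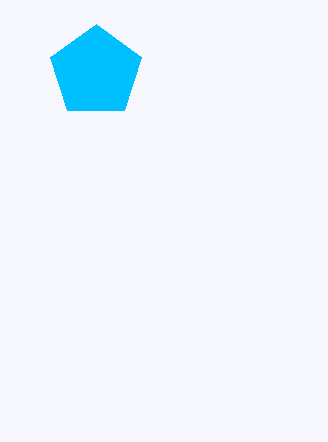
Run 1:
center_x = 96, center_y = 72, radius = 48, color = 'deepskyblue'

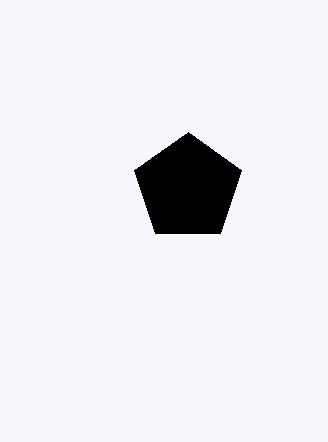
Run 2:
center_x = 188
center_y = 188
radius = 56
color = 'black'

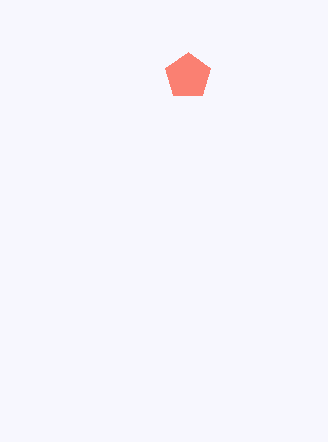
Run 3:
center_x = 188
center_y = 76
radius = 24
color = 'salmon'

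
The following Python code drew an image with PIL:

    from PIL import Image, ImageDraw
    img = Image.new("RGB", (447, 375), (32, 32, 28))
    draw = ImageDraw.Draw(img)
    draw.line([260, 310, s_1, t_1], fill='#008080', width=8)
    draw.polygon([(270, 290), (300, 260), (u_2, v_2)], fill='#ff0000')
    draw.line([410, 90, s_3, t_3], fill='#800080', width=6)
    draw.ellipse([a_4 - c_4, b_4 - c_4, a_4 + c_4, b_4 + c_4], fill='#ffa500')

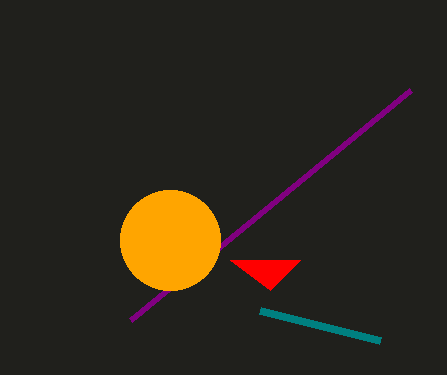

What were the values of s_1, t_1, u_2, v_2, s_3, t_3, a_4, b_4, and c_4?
s_1 = 380, t_1 = 340, u_2 = 230, v_2 = 260, s_3 = 130, t_3 = 320, a_4 = 170, b_4 = 240, c_4 = 50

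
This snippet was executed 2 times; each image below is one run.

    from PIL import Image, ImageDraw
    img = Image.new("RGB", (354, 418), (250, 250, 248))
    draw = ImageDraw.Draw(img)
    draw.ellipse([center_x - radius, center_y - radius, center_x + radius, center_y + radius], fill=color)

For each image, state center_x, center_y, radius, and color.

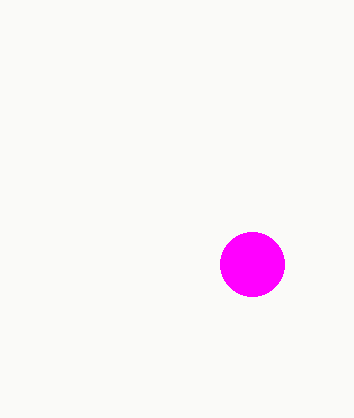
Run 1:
center_x = 252; center_y = 264; radius = 32; color = 'magenta'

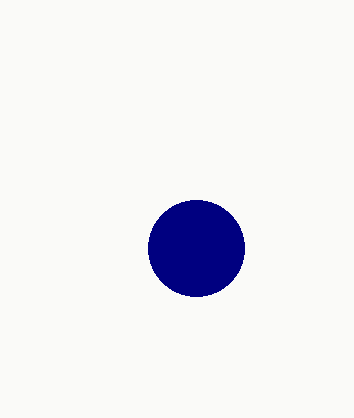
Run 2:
center_x = 196, center_y = 248, radius = 48, color = 'navy'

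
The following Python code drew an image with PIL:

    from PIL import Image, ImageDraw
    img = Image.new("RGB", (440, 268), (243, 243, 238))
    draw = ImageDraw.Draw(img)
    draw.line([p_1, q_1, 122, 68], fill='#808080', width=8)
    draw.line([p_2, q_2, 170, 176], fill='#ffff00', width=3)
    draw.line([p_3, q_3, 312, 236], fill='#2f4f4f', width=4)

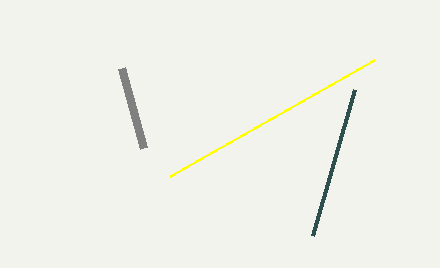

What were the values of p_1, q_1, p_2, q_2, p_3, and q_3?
p_1 = 144; q_1 = 148; p_2 = 374; q_2 = 60; p_3 = 354; q_3 = 90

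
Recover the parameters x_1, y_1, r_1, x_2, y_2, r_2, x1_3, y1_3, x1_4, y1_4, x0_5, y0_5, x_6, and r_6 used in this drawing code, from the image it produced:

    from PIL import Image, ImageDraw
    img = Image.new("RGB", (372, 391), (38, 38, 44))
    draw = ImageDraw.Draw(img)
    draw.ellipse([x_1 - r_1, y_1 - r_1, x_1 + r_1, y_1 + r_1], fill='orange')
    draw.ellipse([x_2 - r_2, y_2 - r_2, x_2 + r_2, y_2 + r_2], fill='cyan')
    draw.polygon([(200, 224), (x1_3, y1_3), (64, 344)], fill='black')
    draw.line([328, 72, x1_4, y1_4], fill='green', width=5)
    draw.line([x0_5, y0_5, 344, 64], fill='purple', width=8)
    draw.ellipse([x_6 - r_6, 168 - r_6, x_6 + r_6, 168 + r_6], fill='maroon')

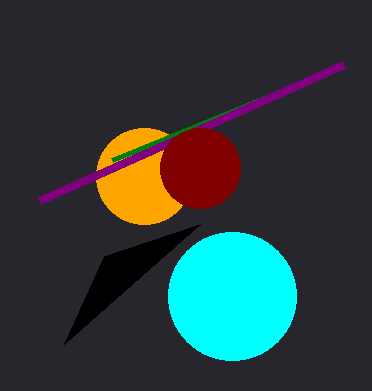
x_1 = 144, y_1 = 176, r_1 = 48, x_2 = 232, y_2 = 296, r_2 = 64, x1_3 = 104, y1_3 = 256, x1_4 = 112, y1_4 = 160, x0_5 = 40, y0_5 = 200, x_6 = 200, r_6 = 40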